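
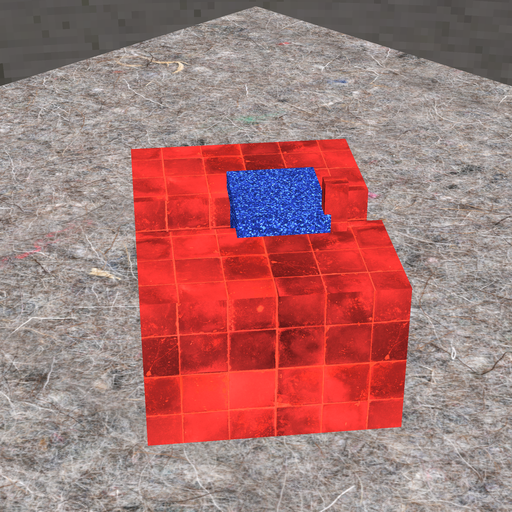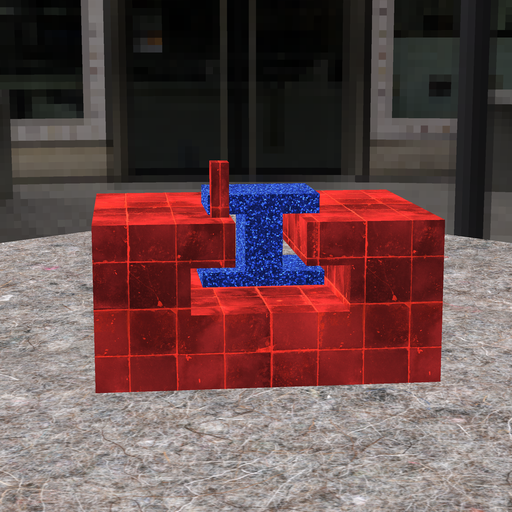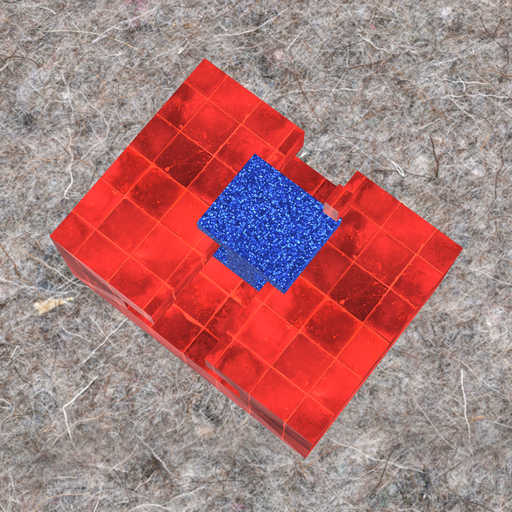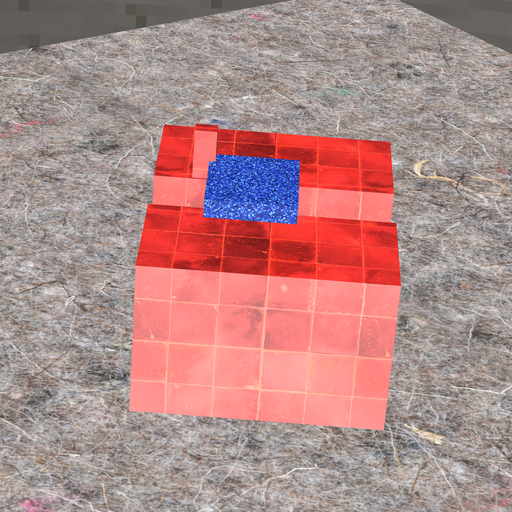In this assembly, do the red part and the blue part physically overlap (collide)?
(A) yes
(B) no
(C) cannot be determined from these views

(A) yes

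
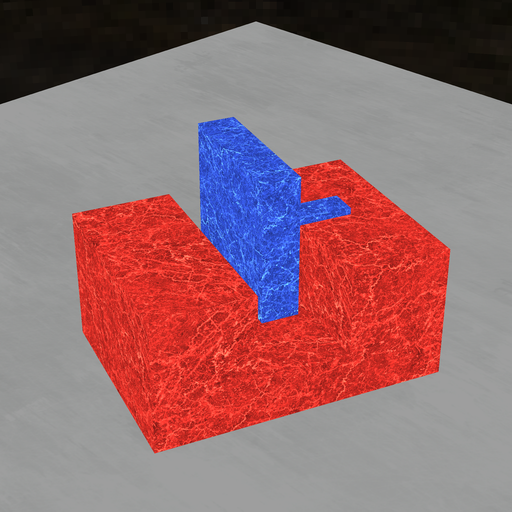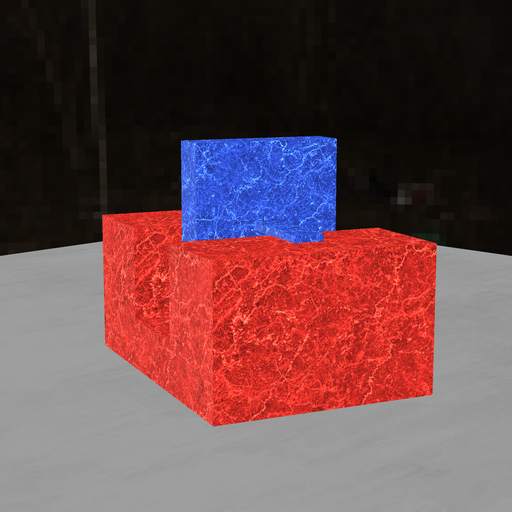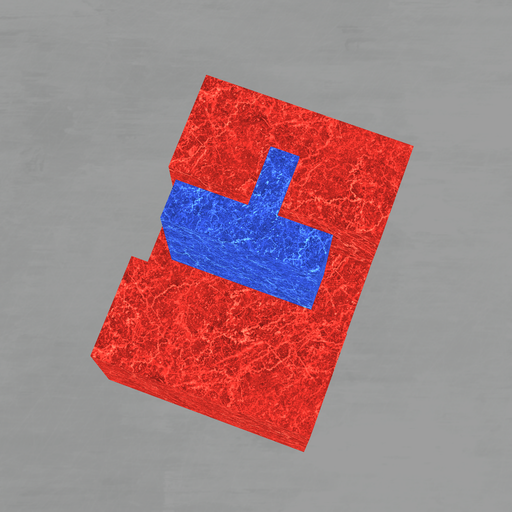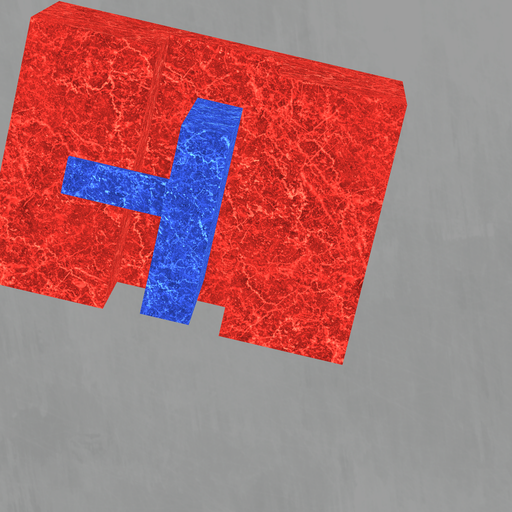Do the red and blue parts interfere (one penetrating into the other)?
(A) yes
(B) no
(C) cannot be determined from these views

(B) no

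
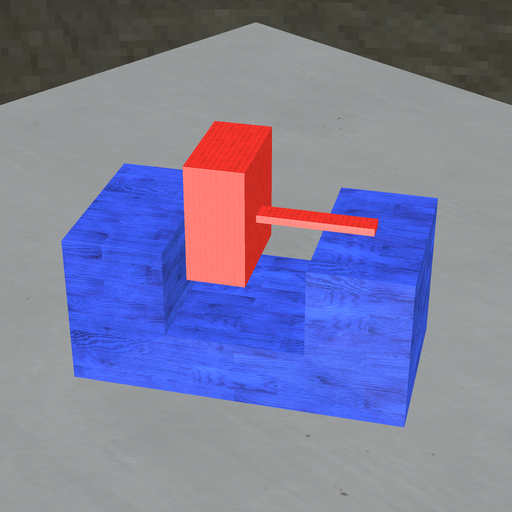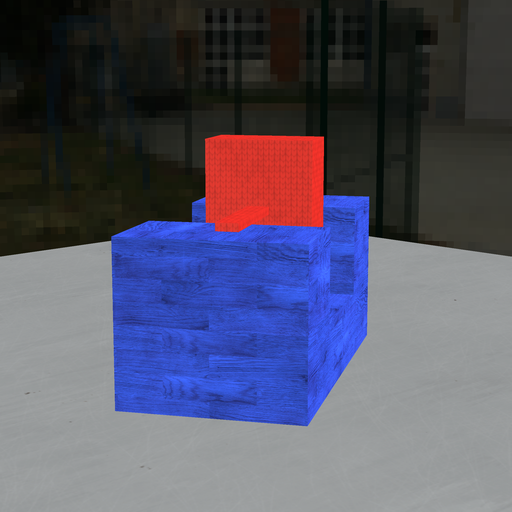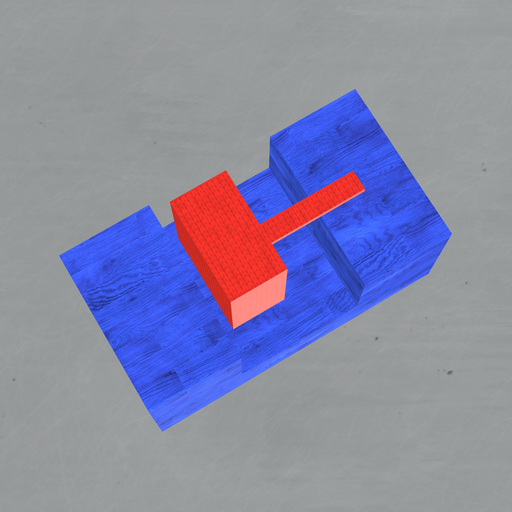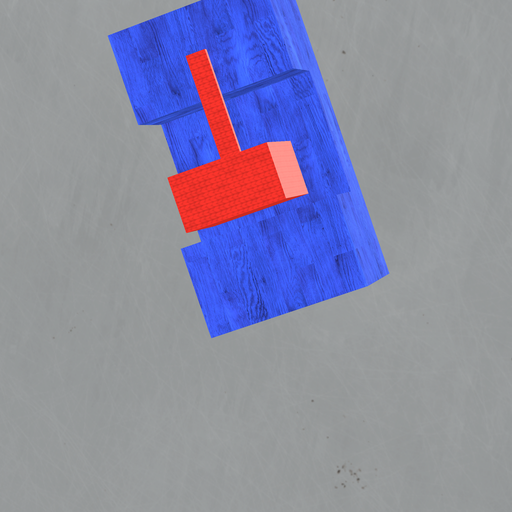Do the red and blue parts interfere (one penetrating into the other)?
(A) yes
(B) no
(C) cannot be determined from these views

(B) no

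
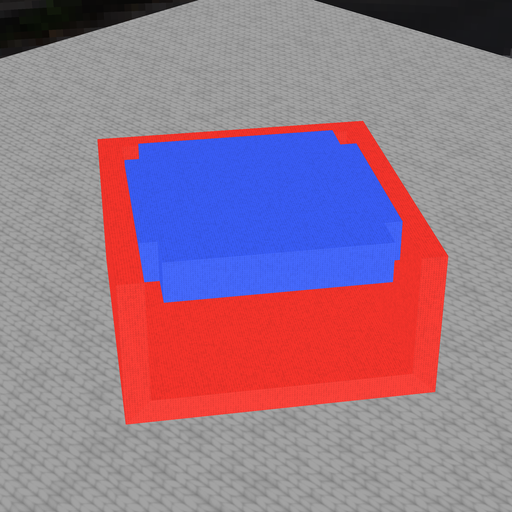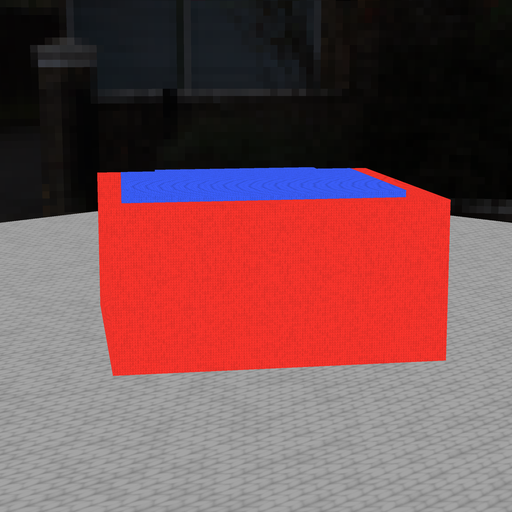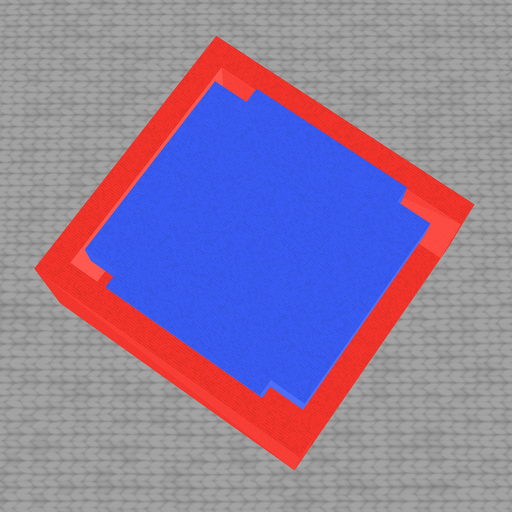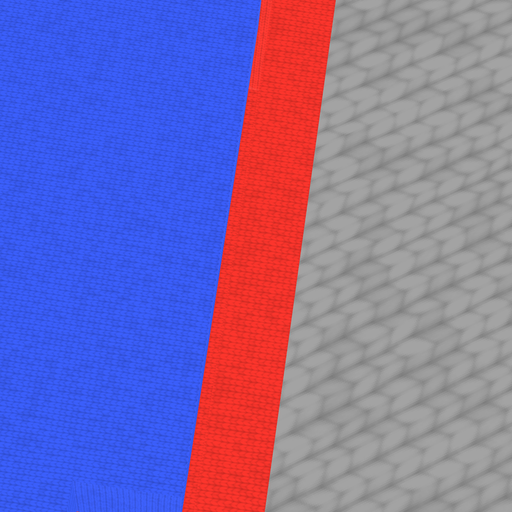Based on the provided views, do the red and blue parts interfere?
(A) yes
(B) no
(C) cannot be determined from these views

(B) no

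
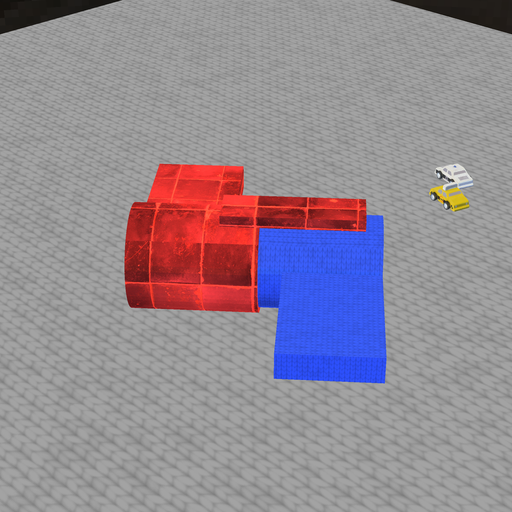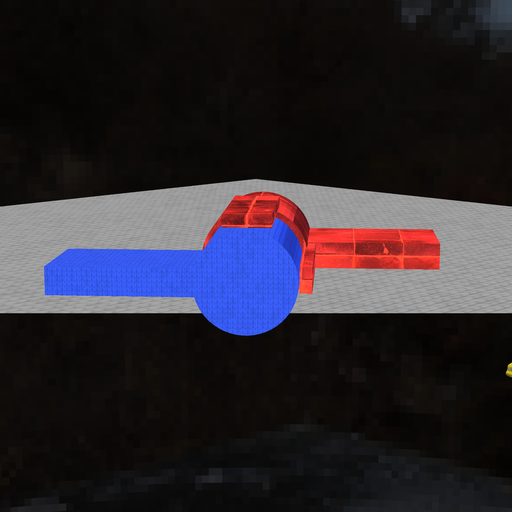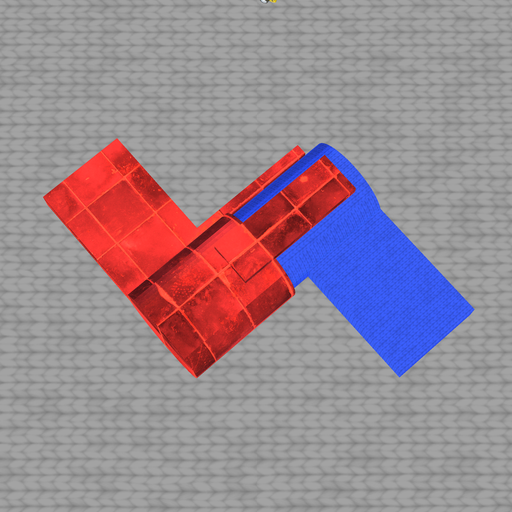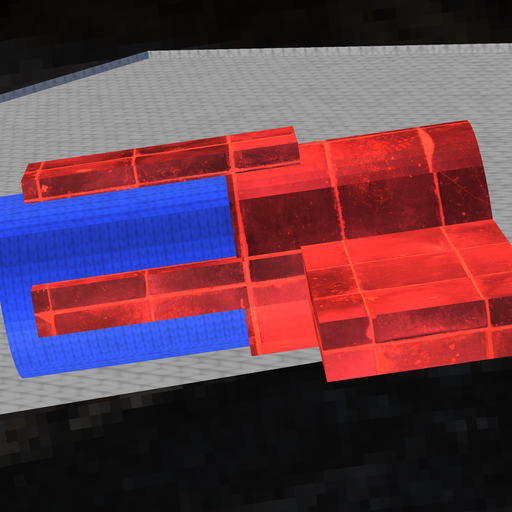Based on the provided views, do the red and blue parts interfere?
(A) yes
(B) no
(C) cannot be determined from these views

(A) yes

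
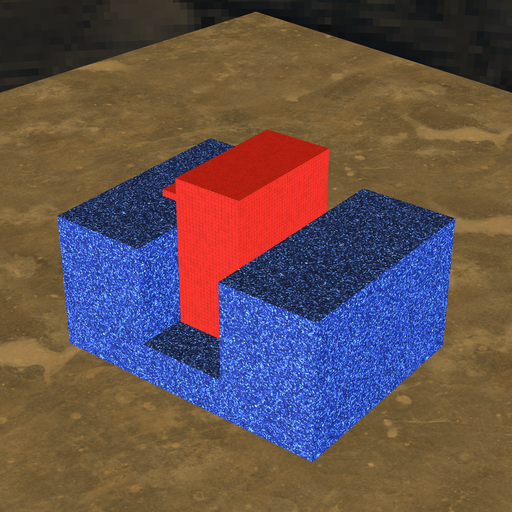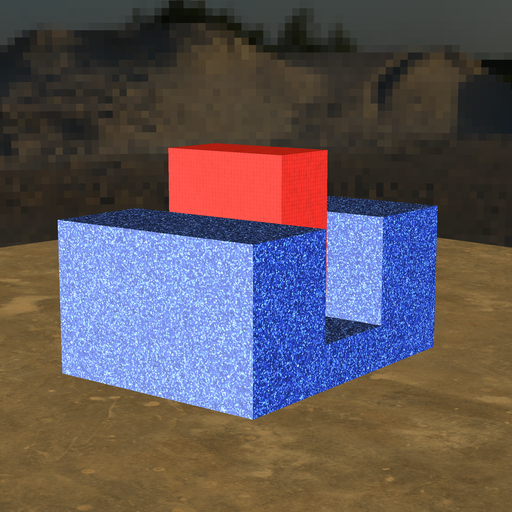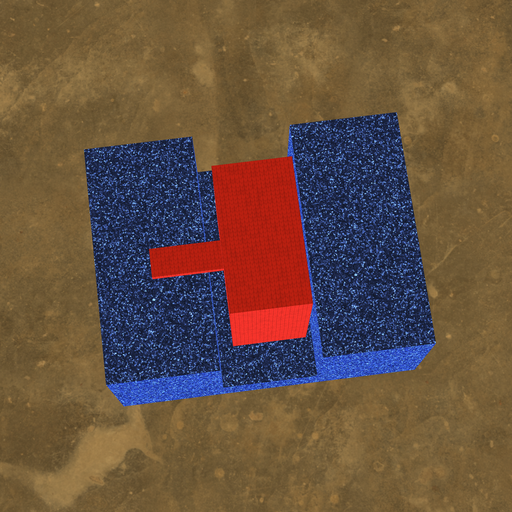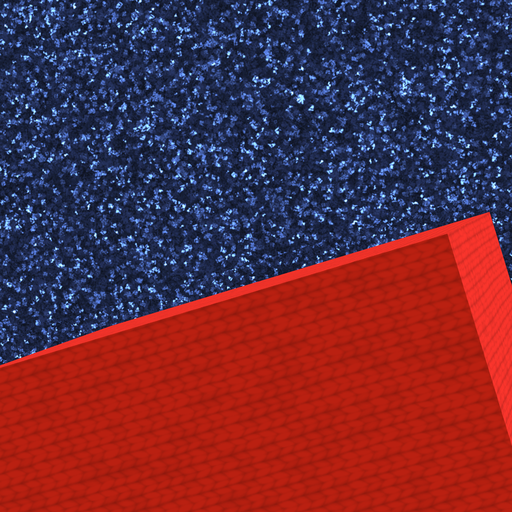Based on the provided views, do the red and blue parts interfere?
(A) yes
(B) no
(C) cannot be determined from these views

(B) no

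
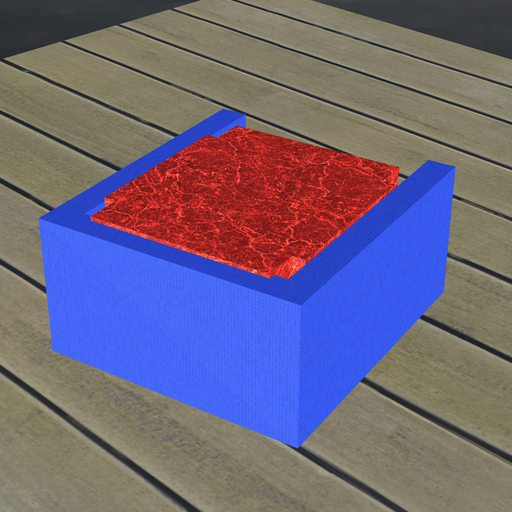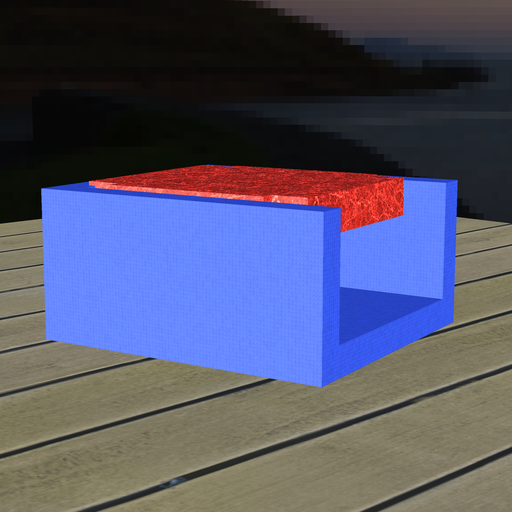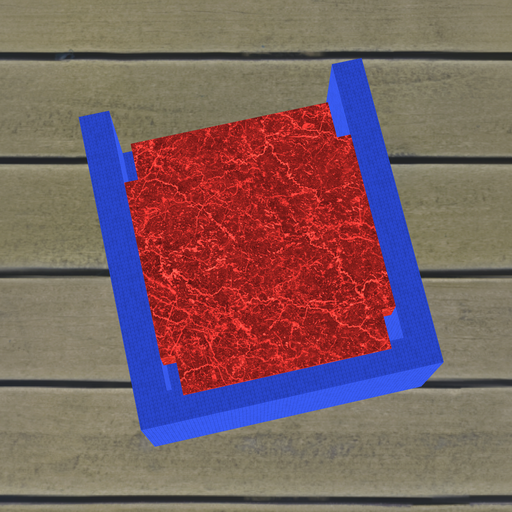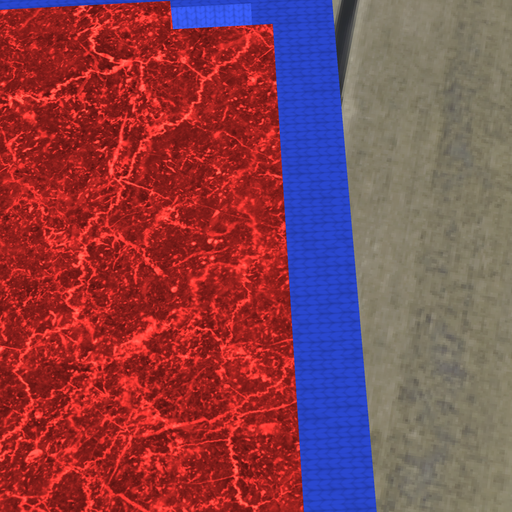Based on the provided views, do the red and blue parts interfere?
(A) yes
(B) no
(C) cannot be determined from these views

(A) yes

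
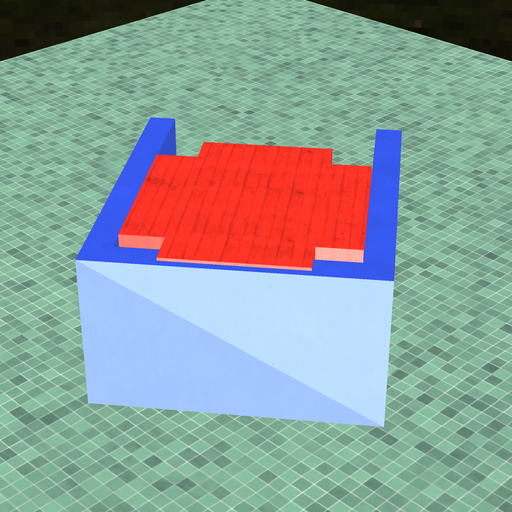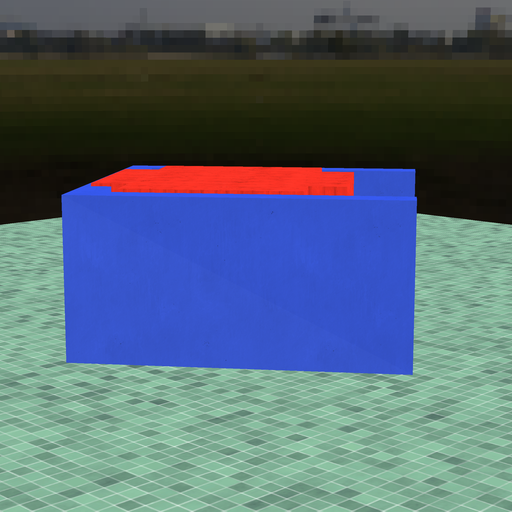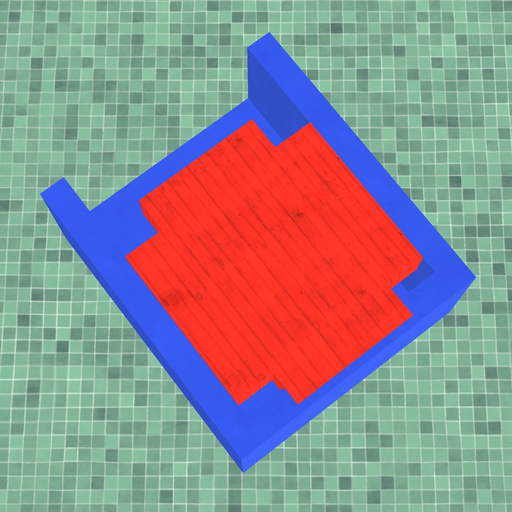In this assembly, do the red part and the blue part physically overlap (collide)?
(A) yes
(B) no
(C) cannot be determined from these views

(A) yes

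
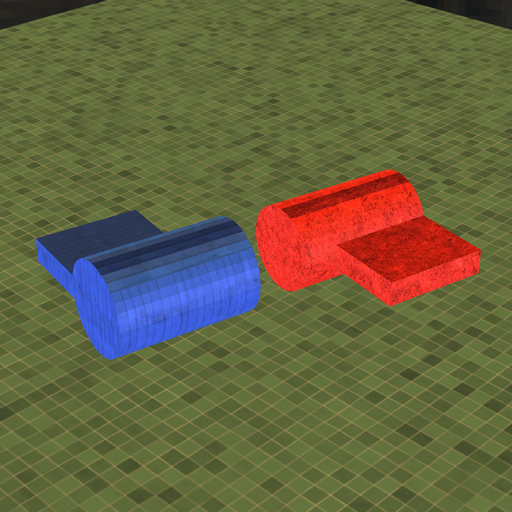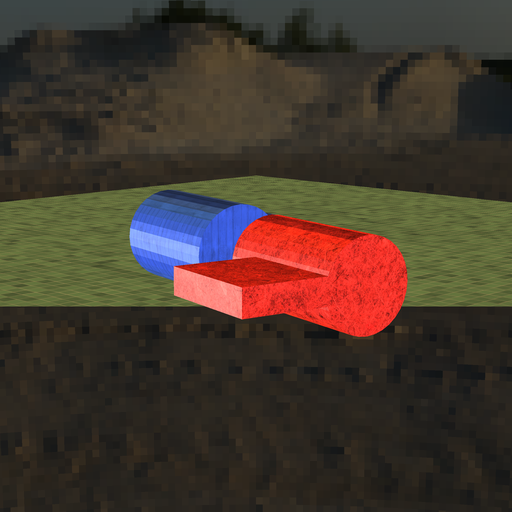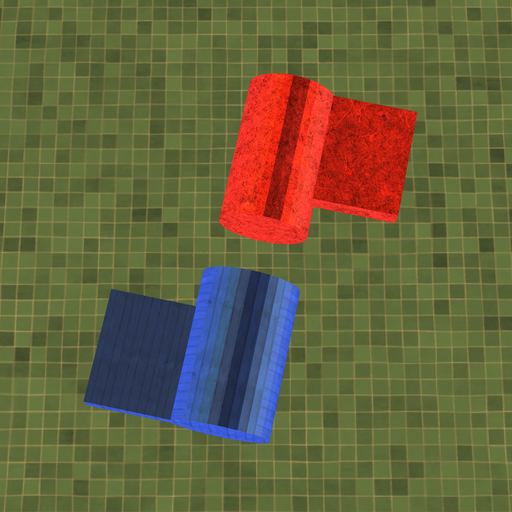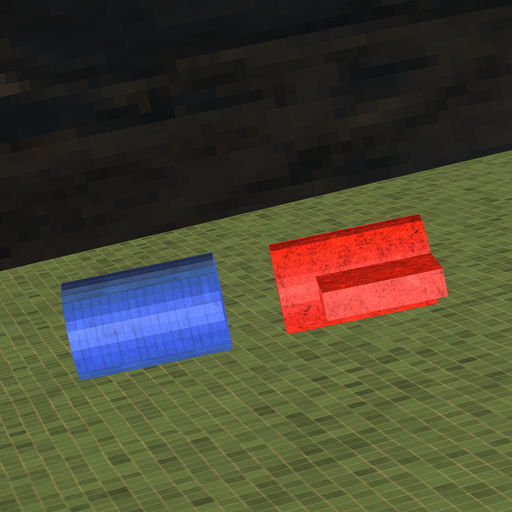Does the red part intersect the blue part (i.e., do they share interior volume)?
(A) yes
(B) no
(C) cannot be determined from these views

(B) no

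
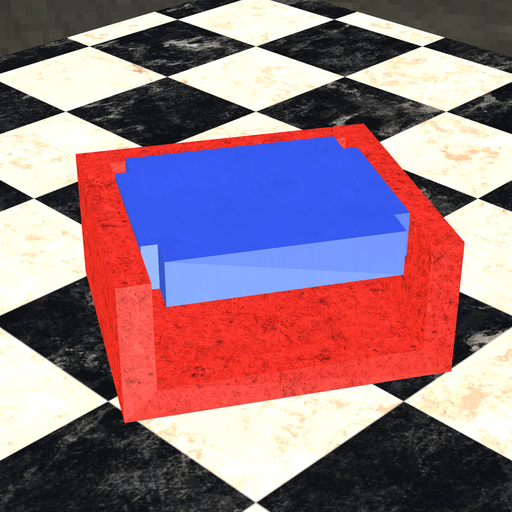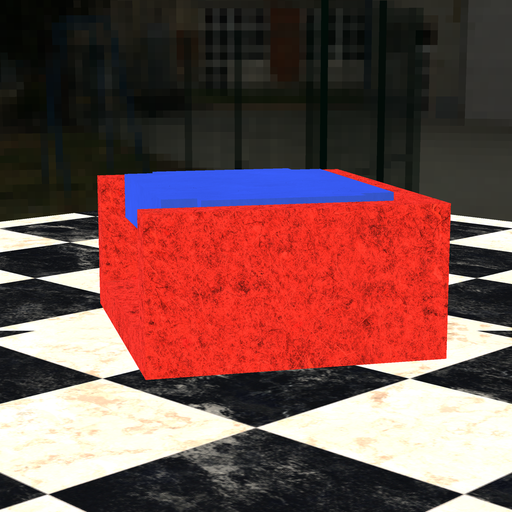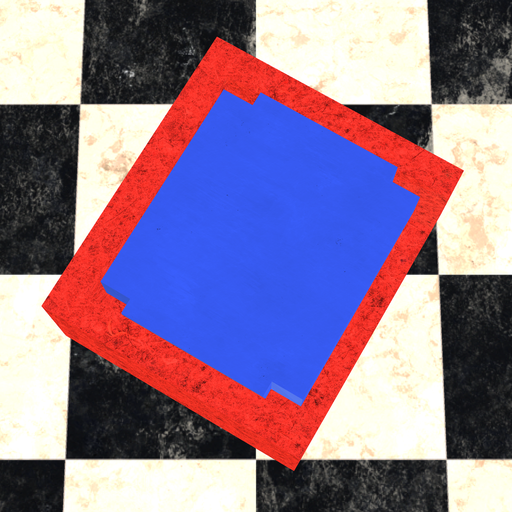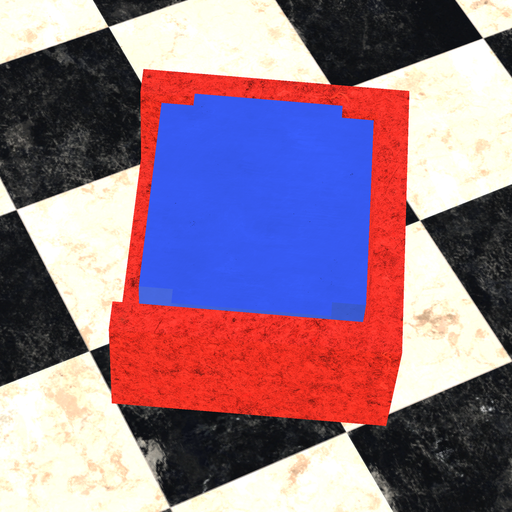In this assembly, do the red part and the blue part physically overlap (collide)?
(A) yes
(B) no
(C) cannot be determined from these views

(B) no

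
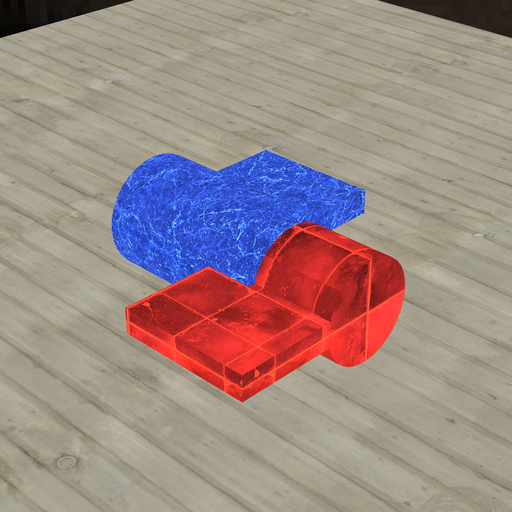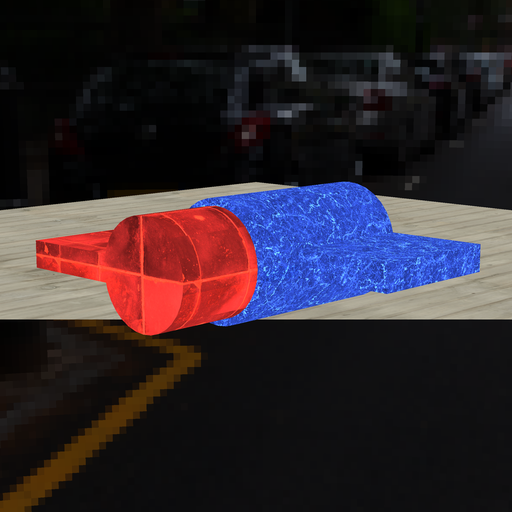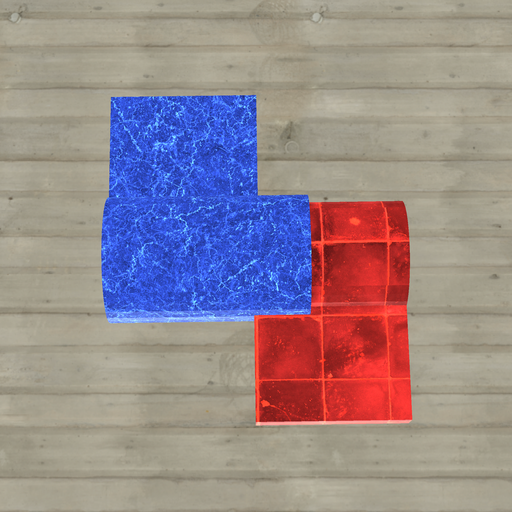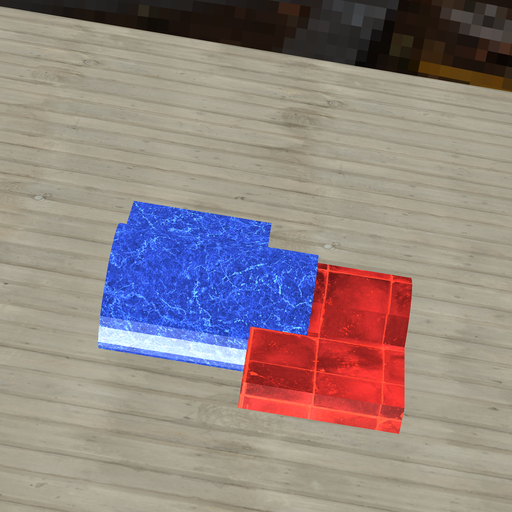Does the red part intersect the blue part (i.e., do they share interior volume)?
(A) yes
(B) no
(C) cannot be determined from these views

(A) yes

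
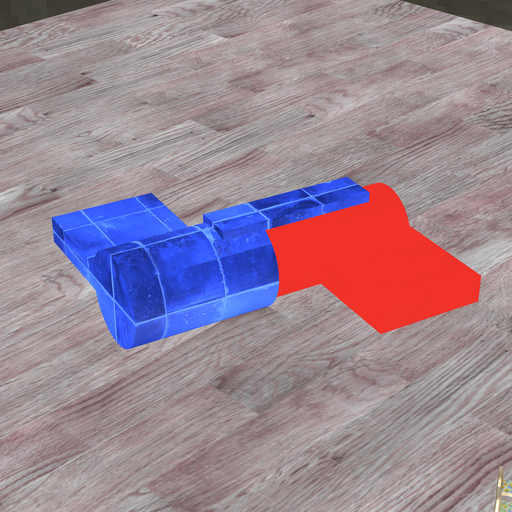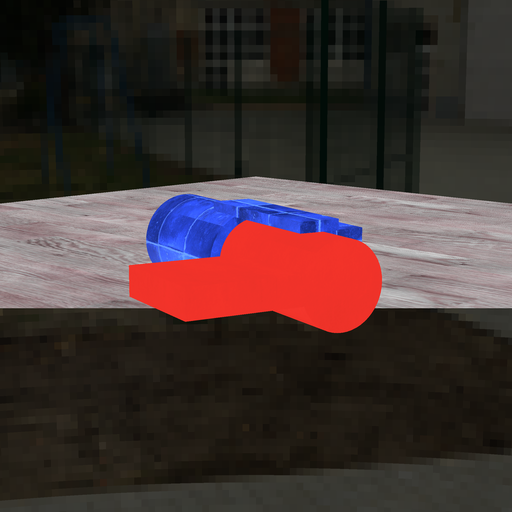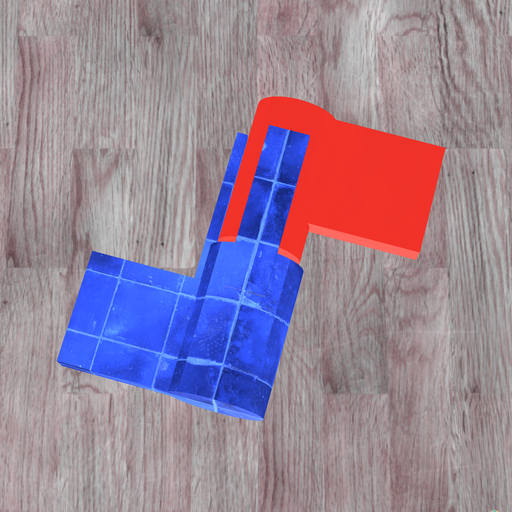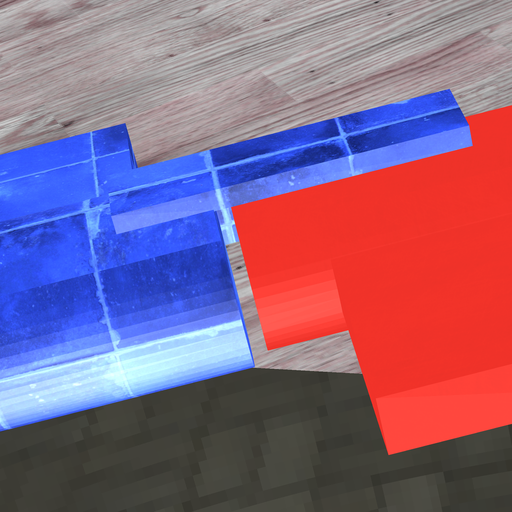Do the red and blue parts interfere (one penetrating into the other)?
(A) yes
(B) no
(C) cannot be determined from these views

(B) no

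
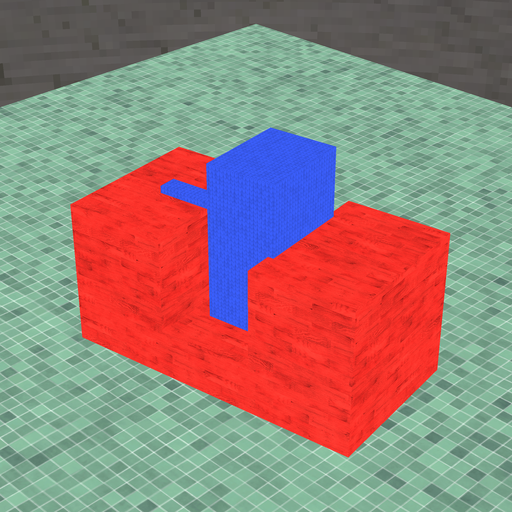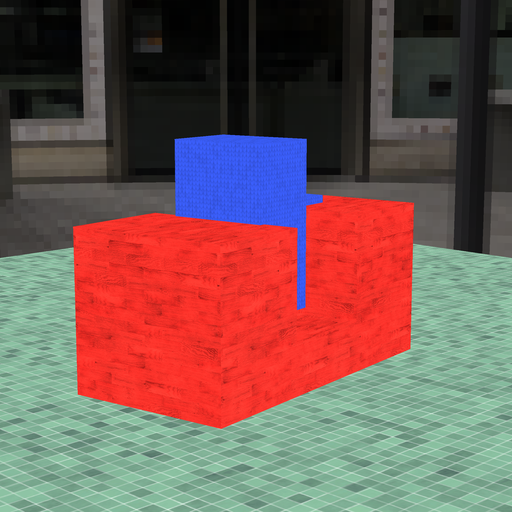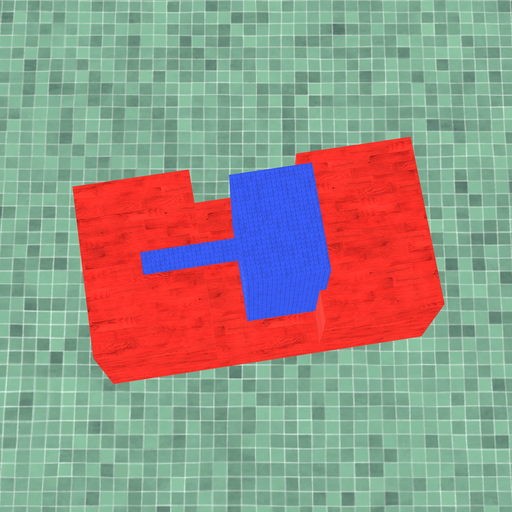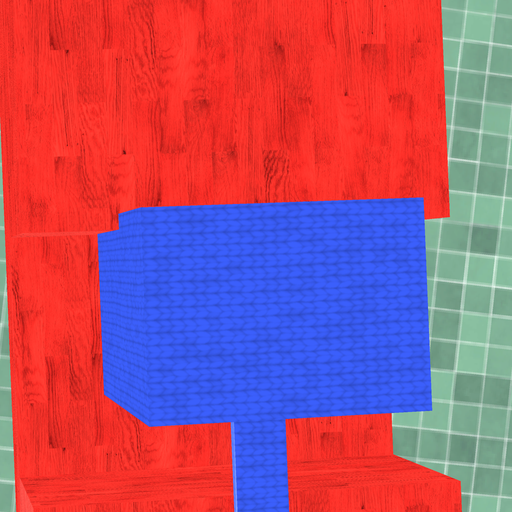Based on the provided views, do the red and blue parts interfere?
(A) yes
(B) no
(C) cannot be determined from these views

(A) yes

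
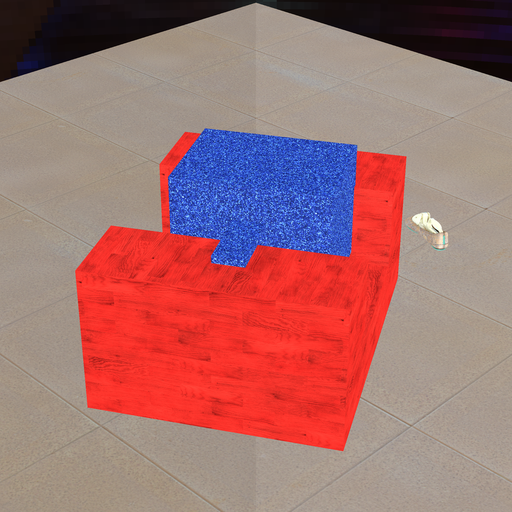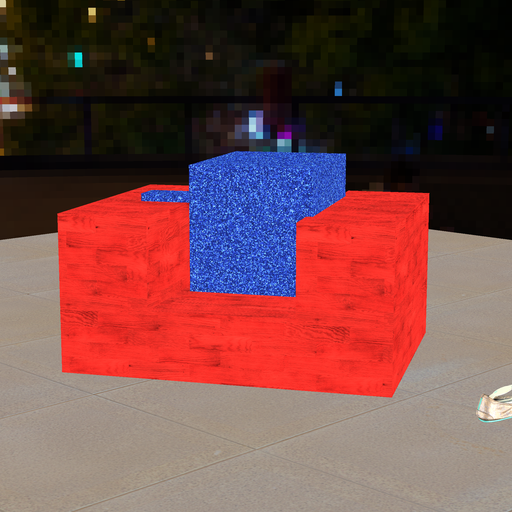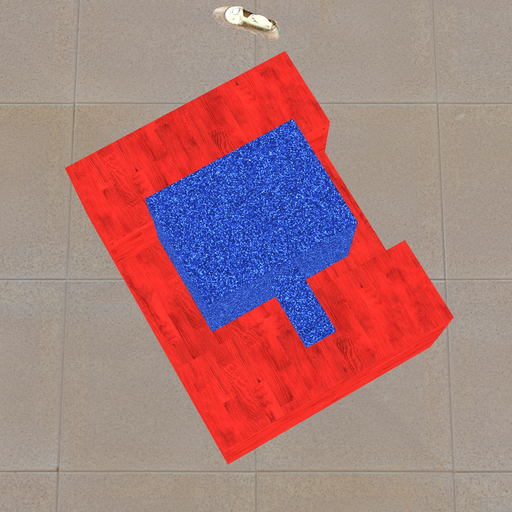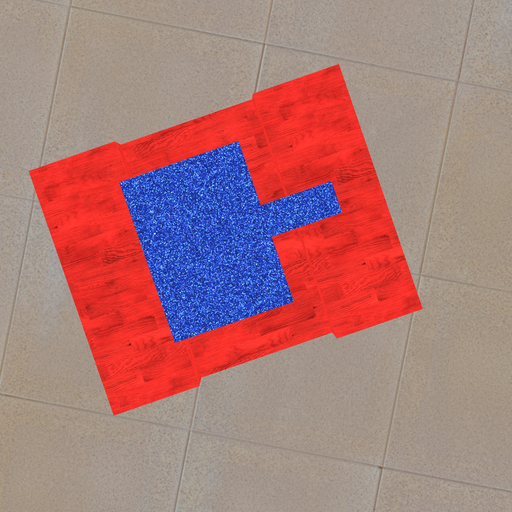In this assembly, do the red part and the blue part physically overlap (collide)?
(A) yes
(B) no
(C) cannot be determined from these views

(A) yes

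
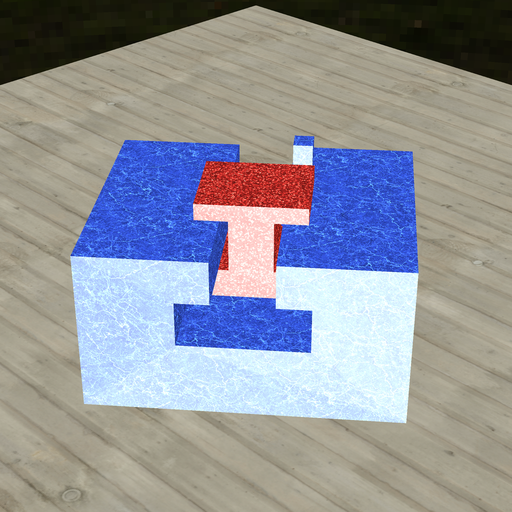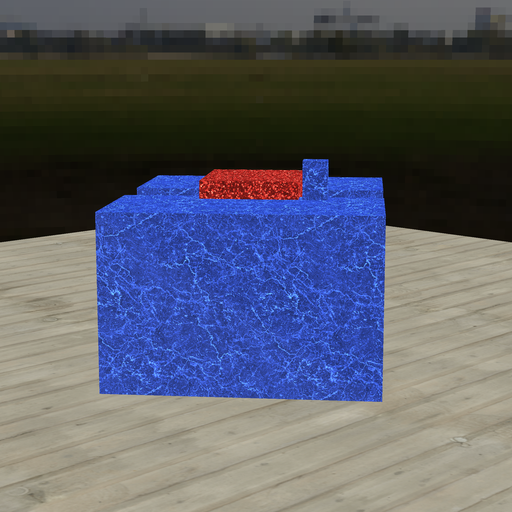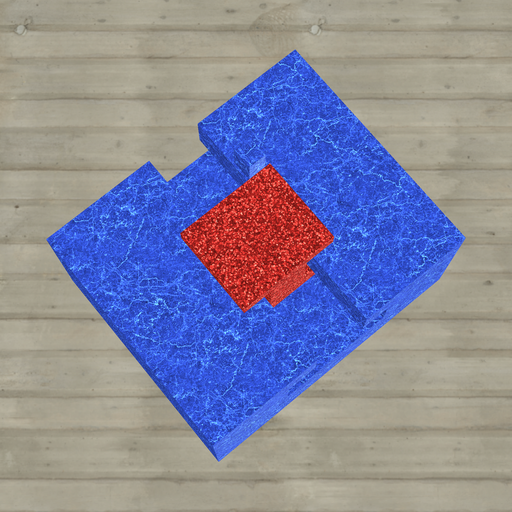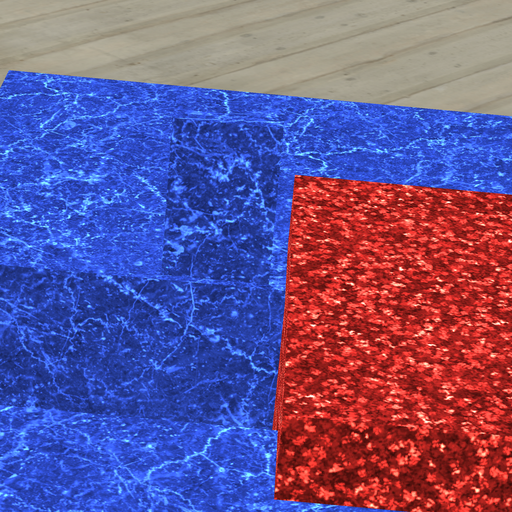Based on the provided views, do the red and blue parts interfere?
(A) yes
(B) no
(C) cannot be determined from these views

(B) no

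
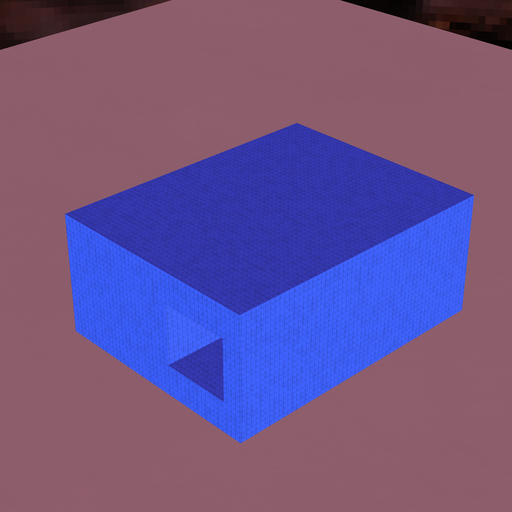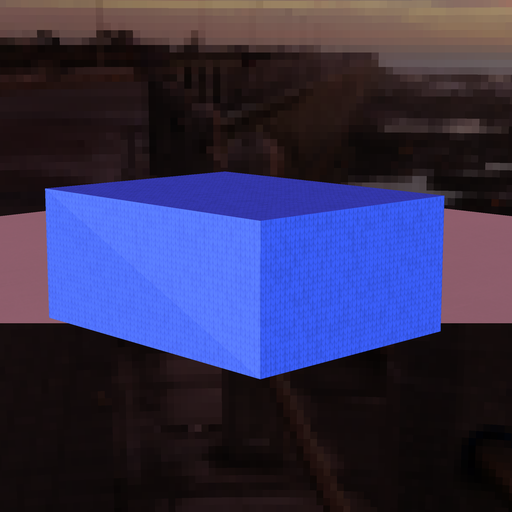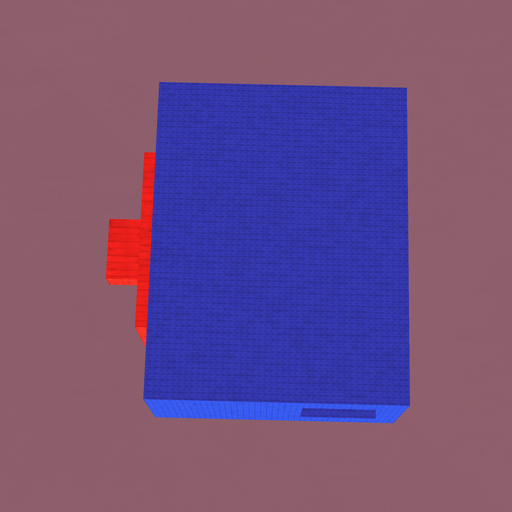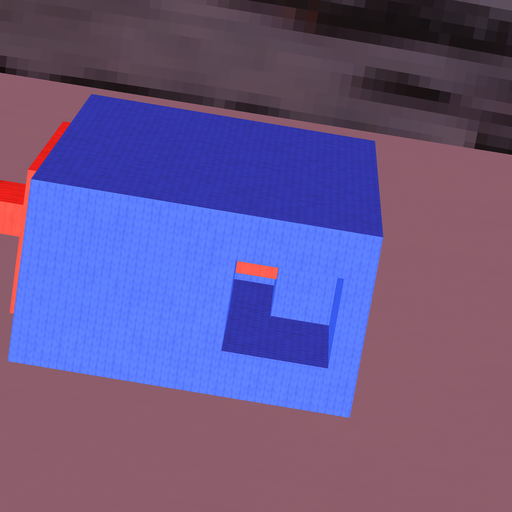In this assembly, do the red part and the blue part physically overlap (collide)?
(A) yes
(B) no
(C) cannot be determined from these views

(A) yes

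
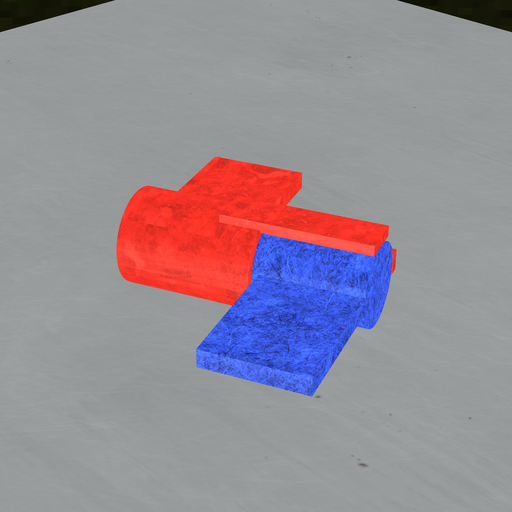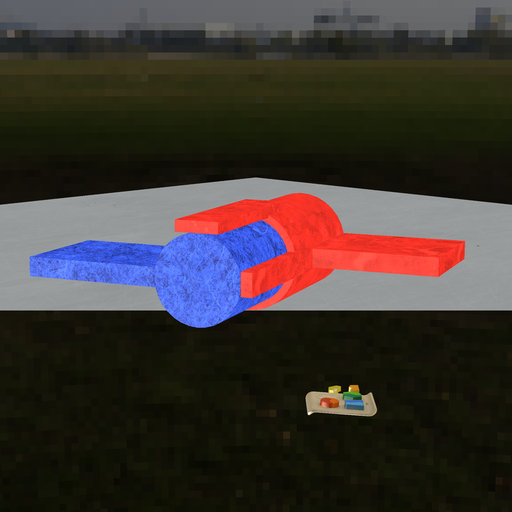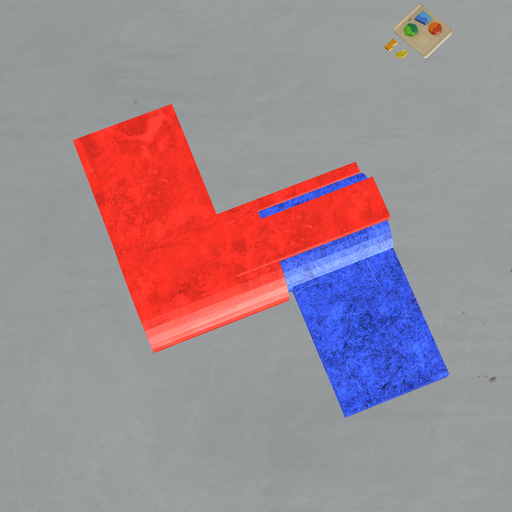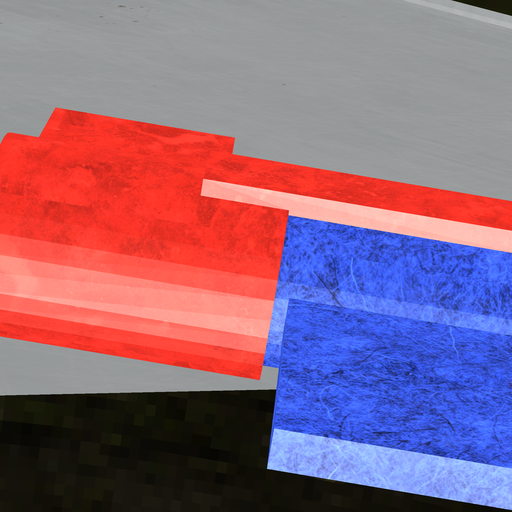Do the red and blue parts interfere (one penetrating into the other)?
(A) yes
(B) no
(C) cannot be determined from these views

(A) yes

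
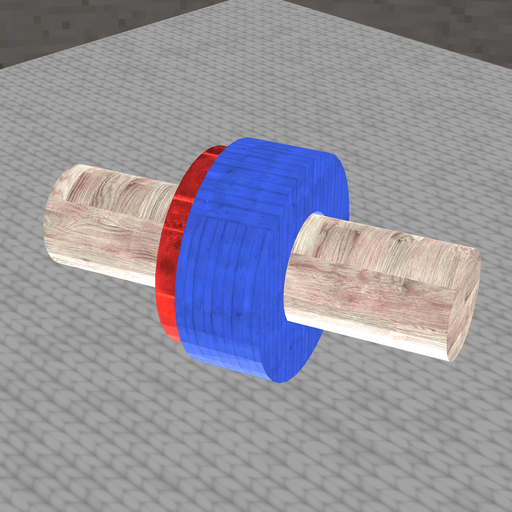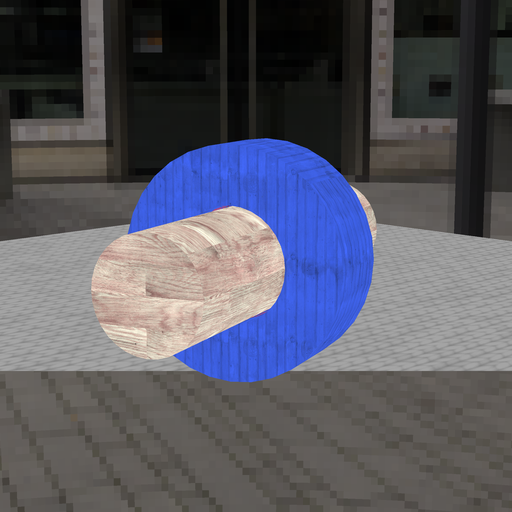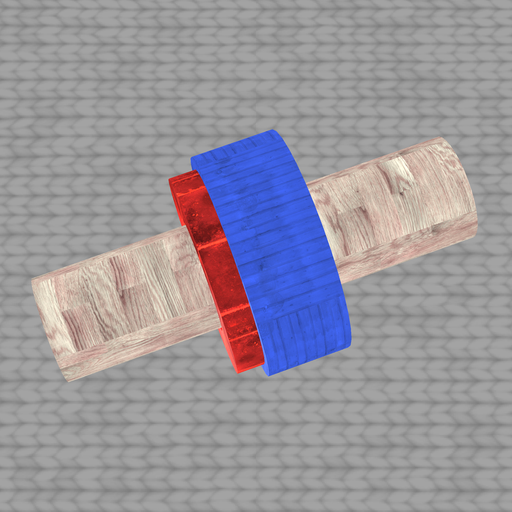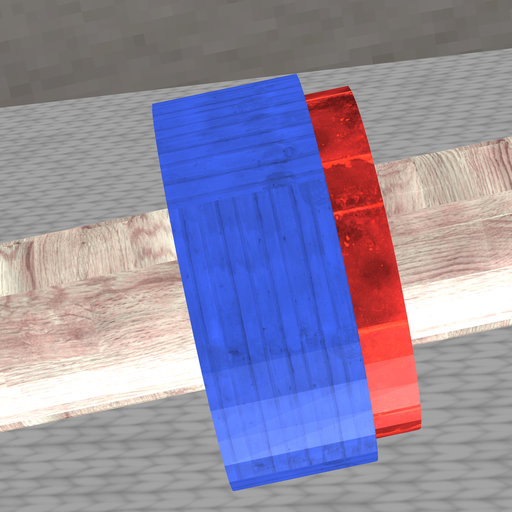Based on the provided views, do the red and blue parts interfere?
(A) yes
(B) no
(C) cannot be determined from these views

(A) yes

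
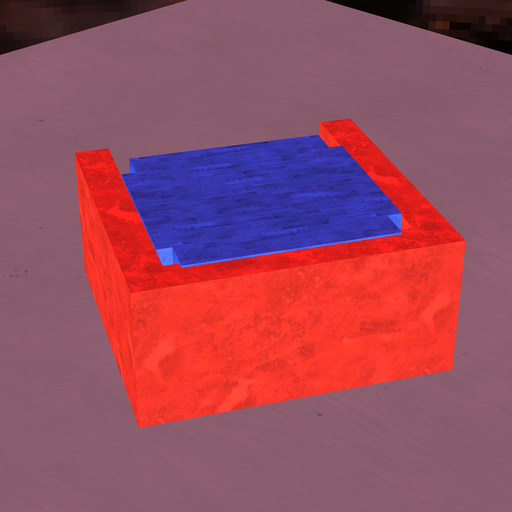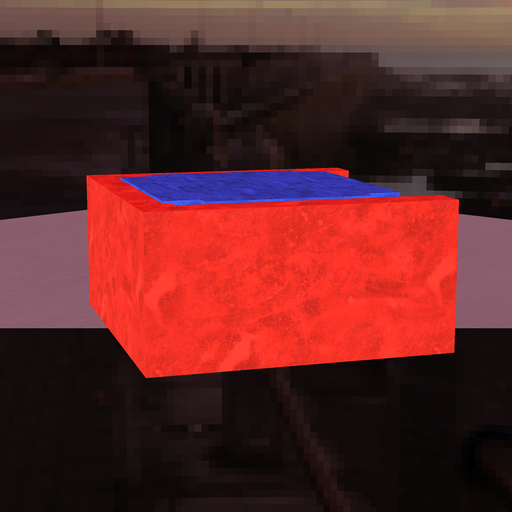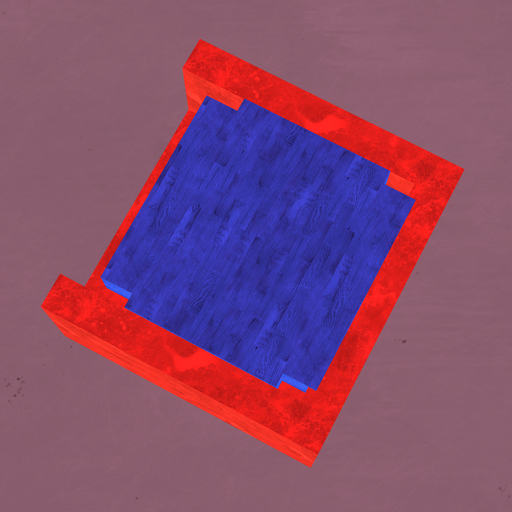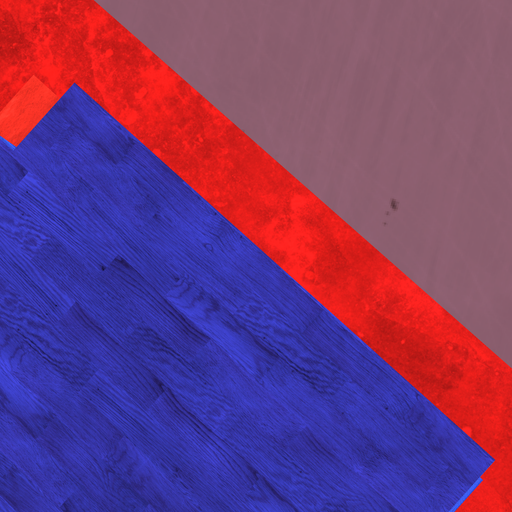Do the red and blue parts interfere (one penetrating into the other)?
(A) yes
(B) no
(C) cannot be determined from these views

(A) yes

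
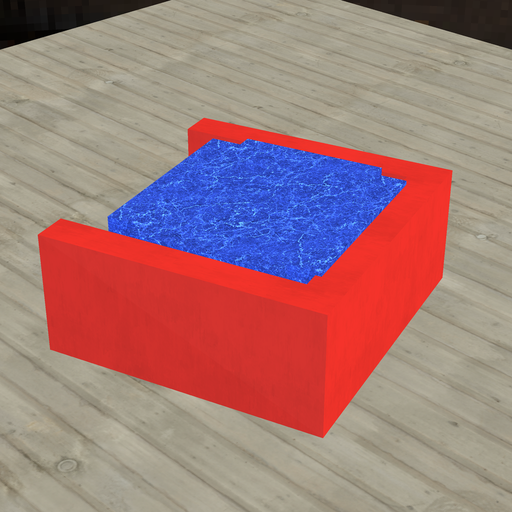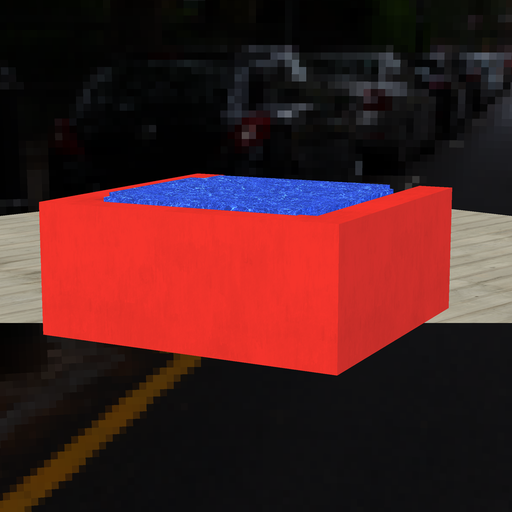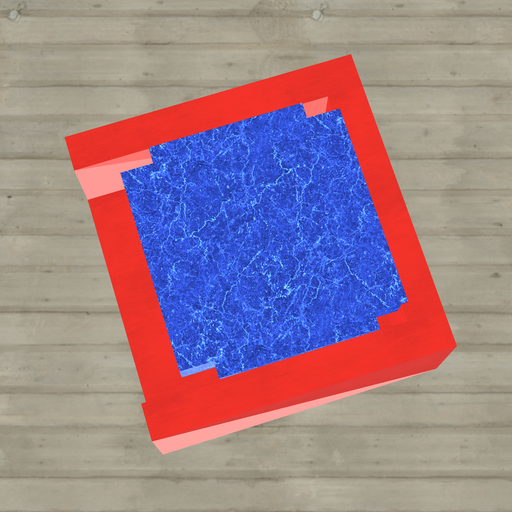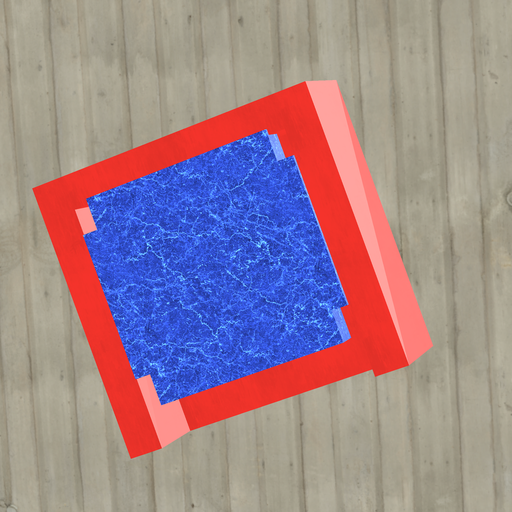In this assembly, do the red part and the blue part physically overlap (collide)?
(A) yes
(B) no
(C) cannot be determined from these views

(A) yes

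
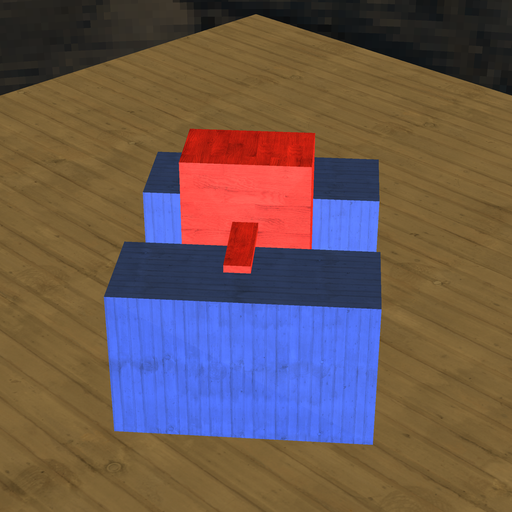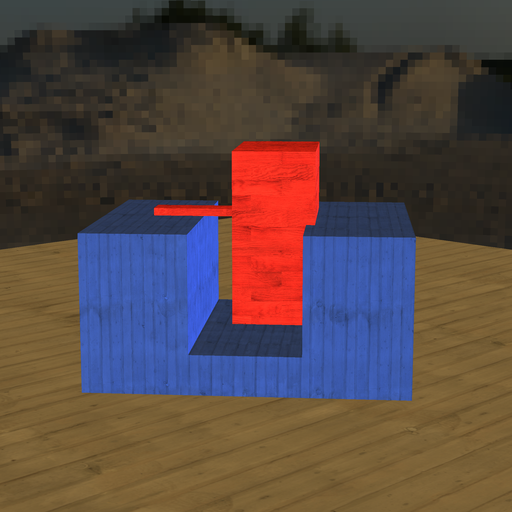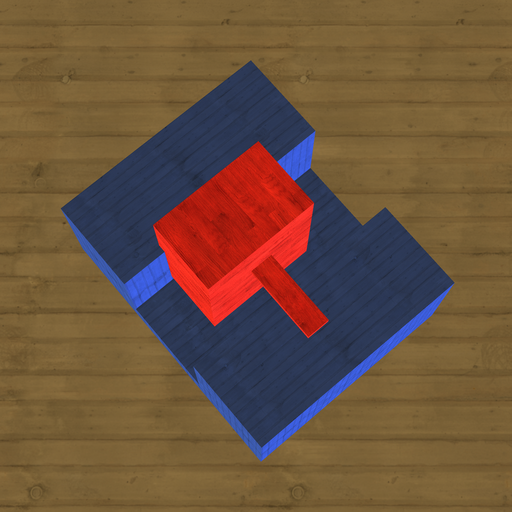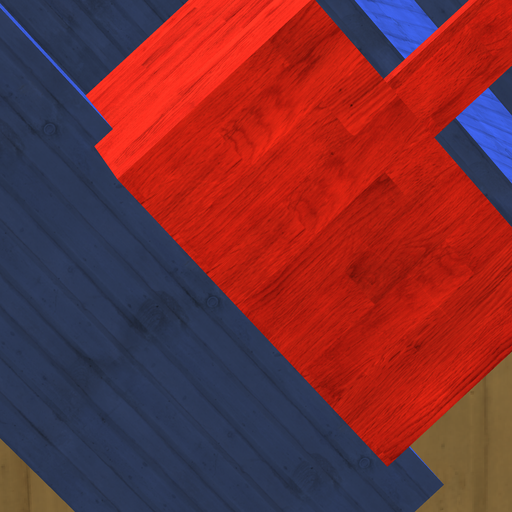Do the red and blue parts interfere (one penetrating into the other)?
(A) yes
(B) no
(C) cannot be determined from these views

(A) yes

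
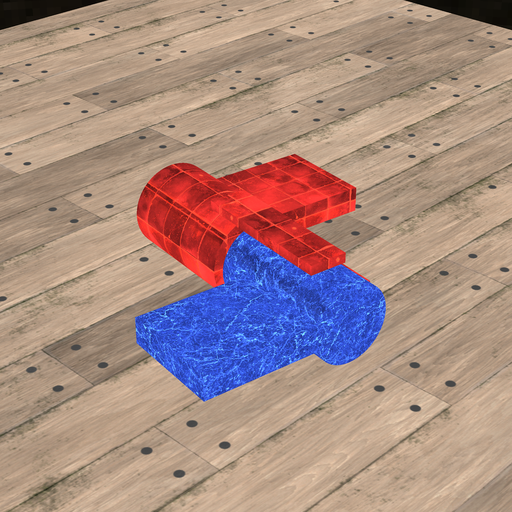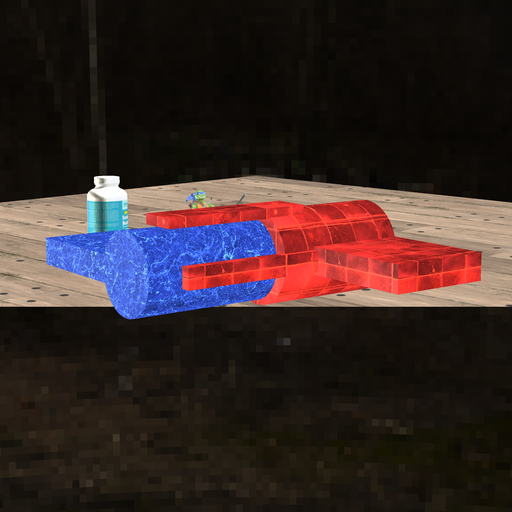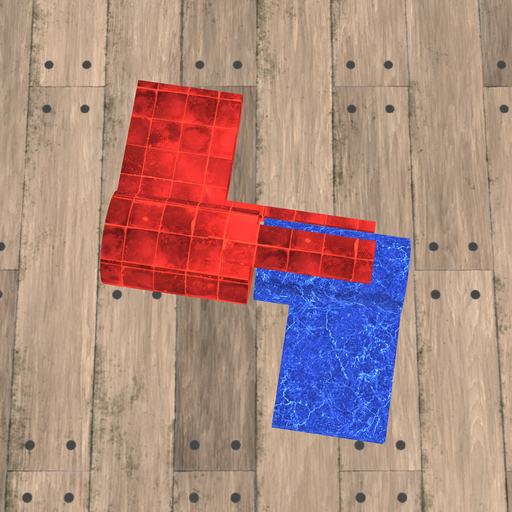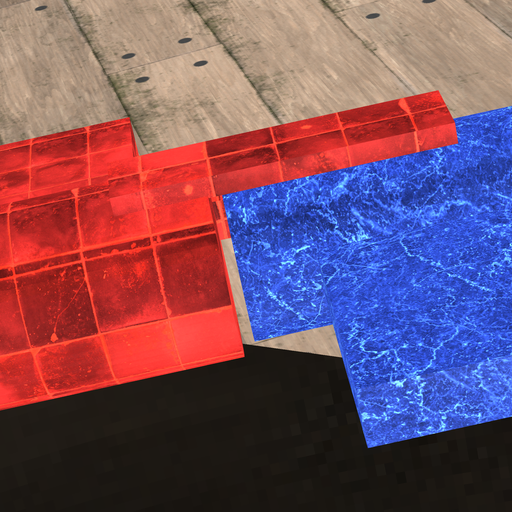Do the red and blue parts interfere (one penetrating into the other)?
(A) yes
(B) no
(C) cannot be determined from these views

(B) no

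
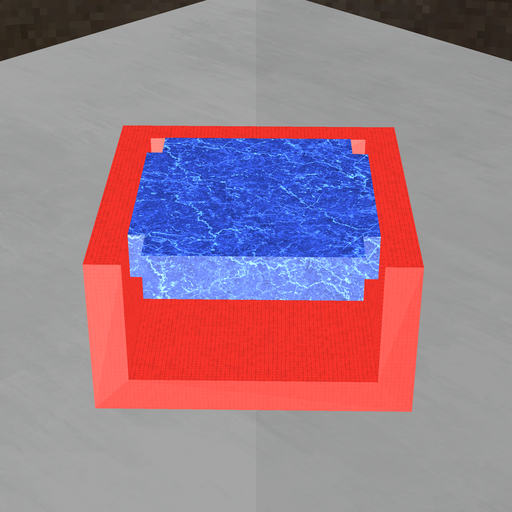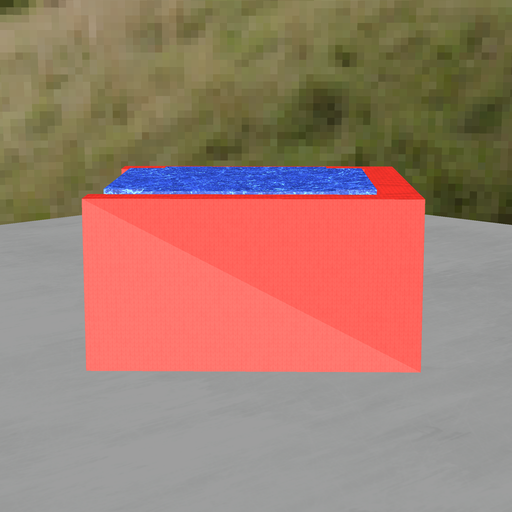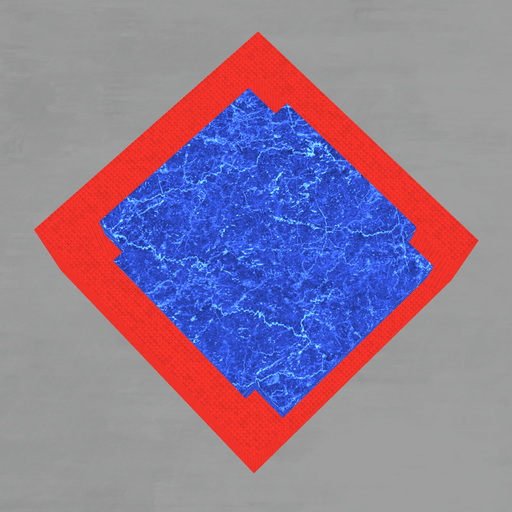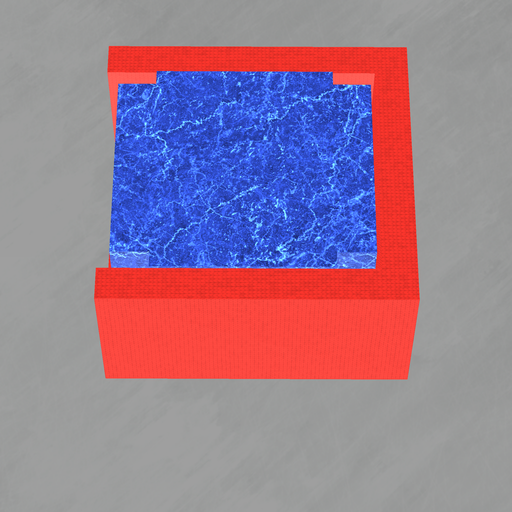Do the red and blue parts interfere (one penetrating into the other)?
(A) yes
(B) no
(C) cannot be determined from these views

(B) no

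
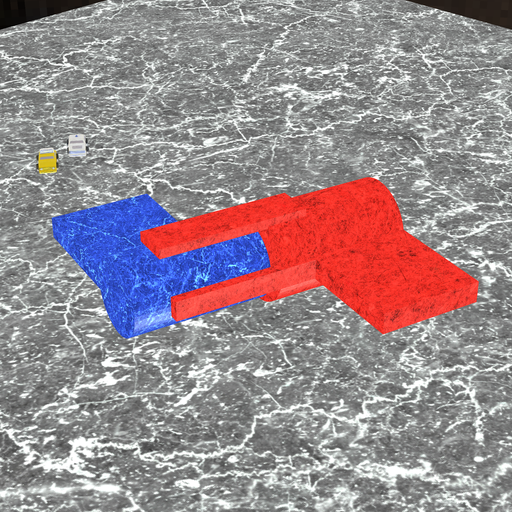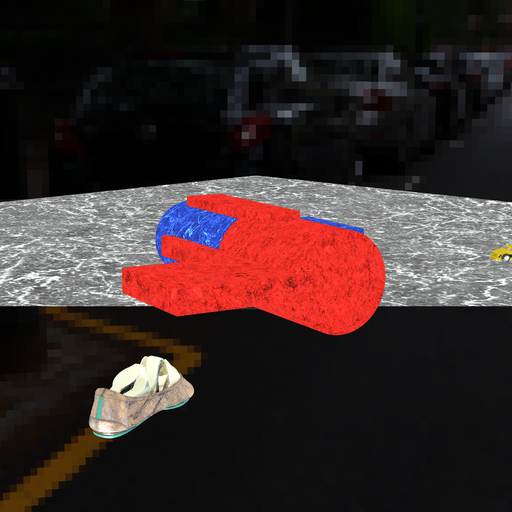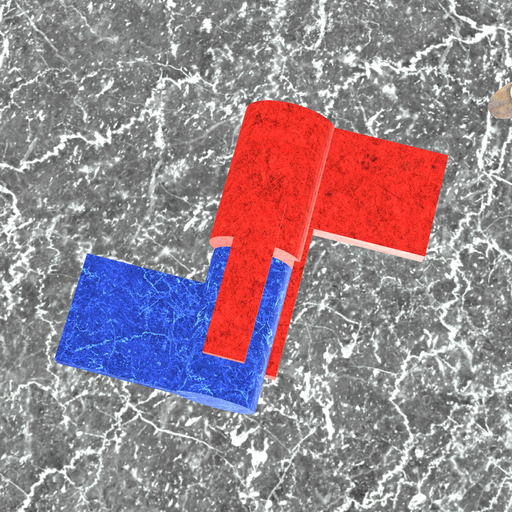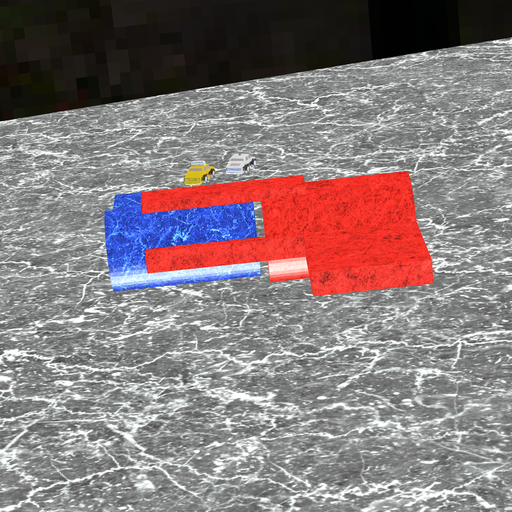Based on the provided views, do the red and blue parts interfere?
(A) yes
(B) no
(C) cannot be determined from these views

(B) no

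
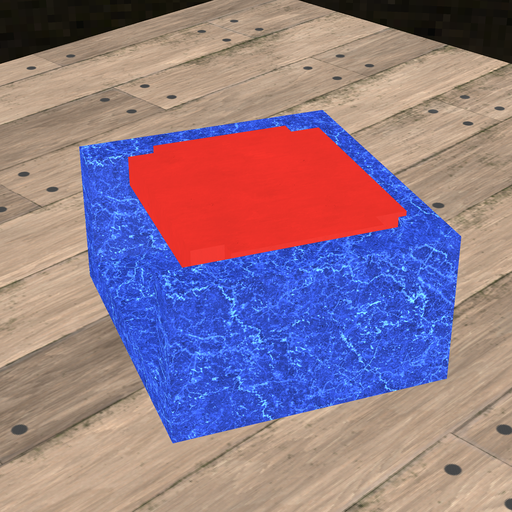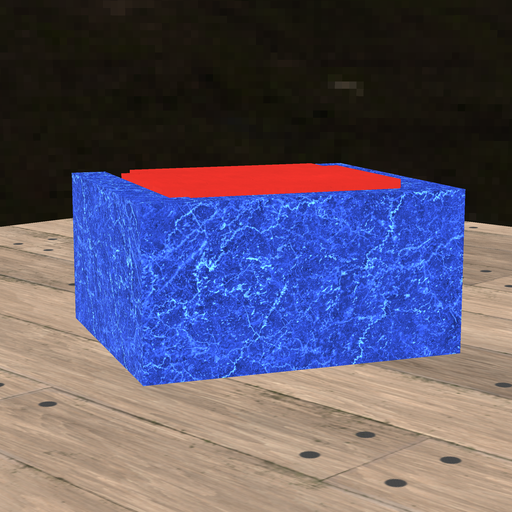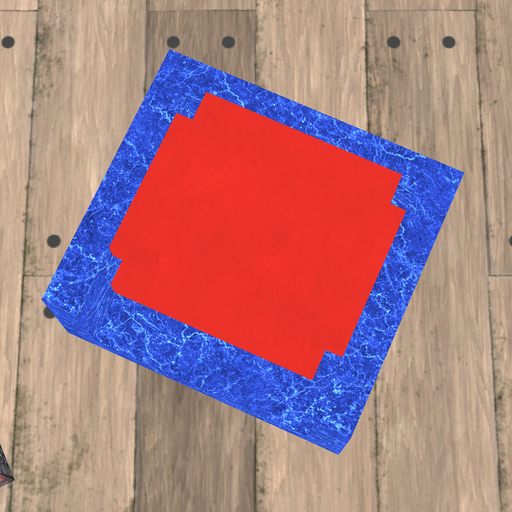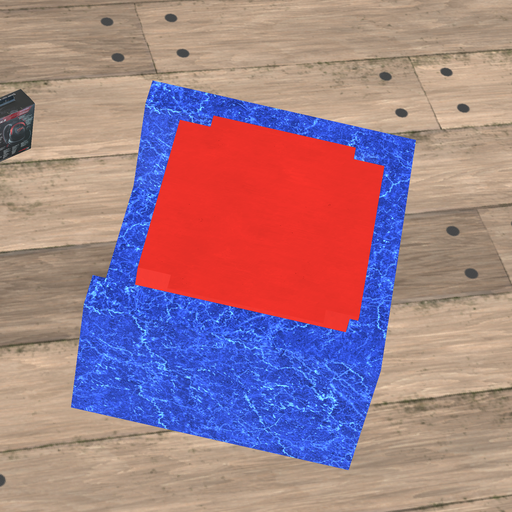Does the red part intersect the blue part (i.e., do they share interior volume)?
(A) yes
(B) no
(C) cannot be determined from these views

(A) yes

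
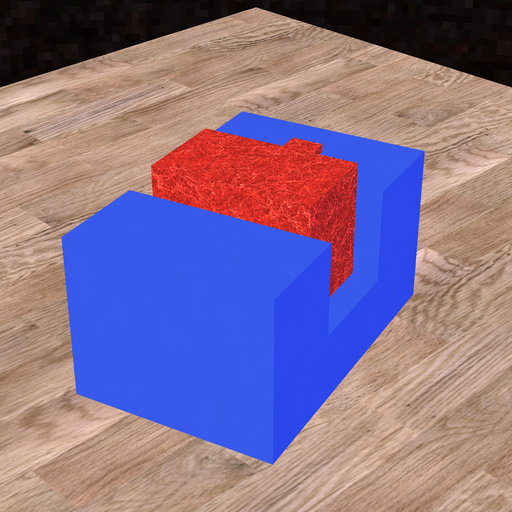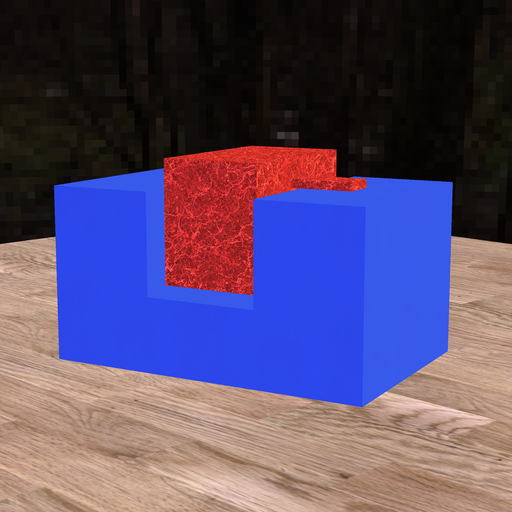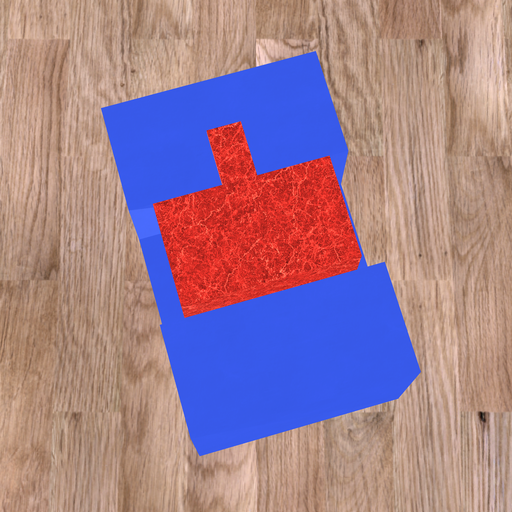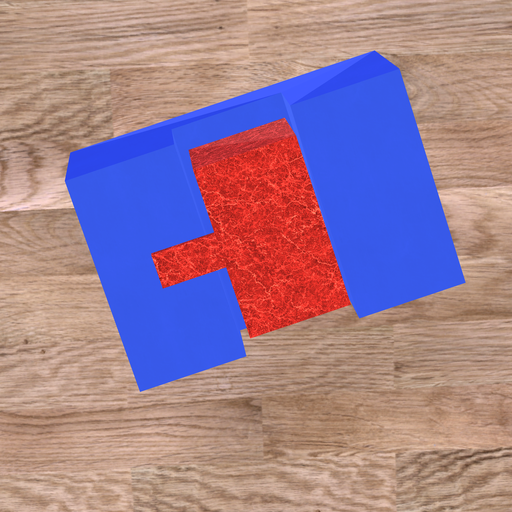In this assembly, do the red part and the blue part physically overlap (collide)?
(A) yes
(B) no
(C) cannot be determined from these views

(B) no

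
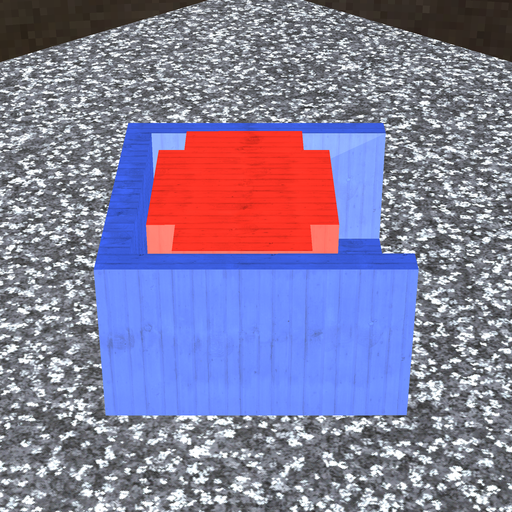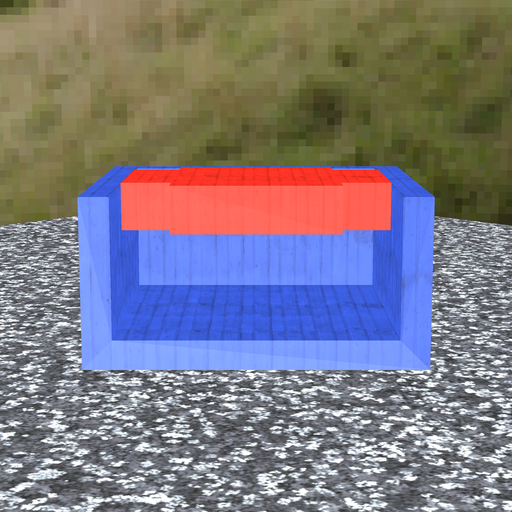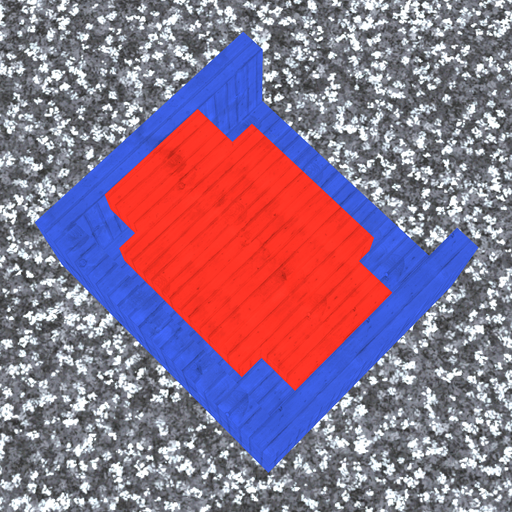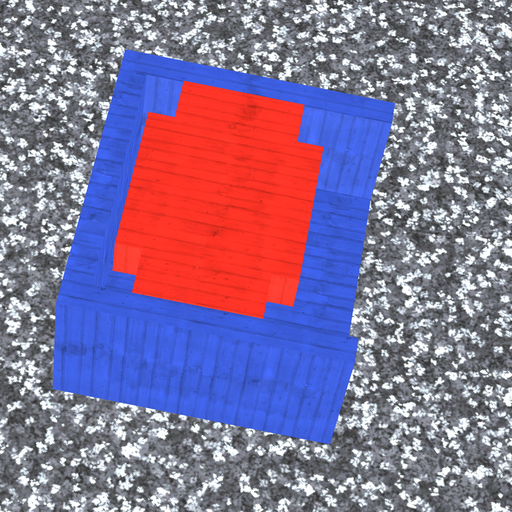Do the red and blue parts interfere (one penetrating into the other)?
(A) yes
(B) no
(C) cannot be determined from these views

(B) no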